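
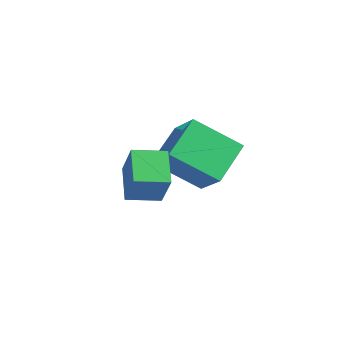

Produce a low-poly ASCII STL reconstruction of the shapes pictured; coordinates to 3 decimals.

solid 
facet normal -0.546 0.148 -0.825
outer loop
vertex 2.484 0.33 -3.432
vertex 2.961 1.3 -3.574
vertex 3.421 -0.235 -4.153
endloop
endfacet
facet normal -0.437 -0.890 0.130
outer loop
vertex 4.179 -0.44 -3.006
vertex 2.484 0.33 -3.432
vertex 3.421 -0.235 -4.153
endloop
endfacet
facet normal -0.545 0.148 -0.825
outer loop
vertex 3.421 -0.235 -4.153
vertex 2.961 1.3 -3.574
vertex 3.897 0.735 -4.294
endloop
endfacet
facet normal 0.715 -0.431 -0.550
outer loop
vertex 3.897 0.735 -4.294
vertex 4.179 -0.44 -3.006
vertex 3.421 -0.235 -4.153
endloop
endfacet
facet normal -0.715 0.432 0.550
outer loop
vertex 2.484 0.33 -3.432
vertex 3.719 1.095 -2.427
vertex 2.961 1.3 -3.574
endloop
endfacet
facet normal -0.437 -0.890 0.130
outer loop
vertex 3.243 0.125 -2.286
vertex 2.484 0.33 -3.432
vertex 4.179 -0.44 -3.006
endloop
endfacet
facet normal -0.715 0.431 0.551
outer loop
vertex 3.243 0.125 -2.286
vertex 3.719 1.095 -2.427
vertex 2.484 0.33 -3.432
endloop
endfacet
facet normal 0.437 0.890 -0.130
outer loop
vertex 2.961 1.3 -3.574
vertex 3.719 1.095 -2.427
vertex 3.897 0.735 -4.294
endloop
endfacet
facet normal 0.714 -0.432 -0.550
outer loop
vertex 4.656 0.53 -3.148
vertex 4.179 -0.44 -3.006
vertex 3.897 0.735 -4.294
endloop
endfacet
facet normal 0.437 0.890 -0.130
outer loop
vertex 3.897 0.735 -4.294
vertex 3.719 1.095 -2.427
vertex 4.656 0.53 -3.148
endloop
endfacet
facet normal 0.546 -0.148 0.825
outer loop
vertex 4.656 0.53 -3.148
vertex 3.243 0.125 -2.286
vertex 4.179 -0.44 -3.006
endloop
endfacet
facet normal 0.546 -0.148 0.825
outer loop
vertex 3.719 1.095 -2.427
vertex 3.243 0.125 -2.286
vertex 4.656 0.53 -3.148
endloop
endfacet
facet normal -0.524 -0.629 0.575
outer loop
vertex 2.604 1.924 -3.26
vertex 2.092 3.201 -2.33
vertex 1.421 2.098 -4.149
endloop
endfacet
facet normal 0.308 -0.769 -0.560
outer loop
vertex 2.408 3.279 -5.23
vertex 2.604 1.924 -3.26
vertex 1.421 2.098 -4.149
endloop
endfacet
facet normal -0.525 -0.628 0.574
outer loop
vertex 1.421 2.098 -4.149
vertex 2.092 3.201 -2.33
vertex 0.91 3.375 -3.22
endloop
endfacet
facet normal -0.794 0.117 -0.597
outer loop
vertex 0.91 3.375 -3.22
vertex 2.408 3.279 -5.23
vertex 1.421 2.098 -4.149
endloop
endfacet
facet normal 0.794 -0.117 0.597
outer loop
vertex 2.604 1.924 -3.26
vertex 3.079 4.382 -3.411
vertex 2.092 3.201 -2.33
endloop
endfacet
facet normal 0.308 -0.769 -0.560
outer loop
vertex 3.59 3.105 -4.34
vertex 2.604 1.924 -3.26
vertex 2.408 3.279 -5.23
endloop
endfacet
facet normal 0.794 -0.117 0.597
outer loop
vertex 3.59 3.105 -4.34
vertex 3.079 4.382 -3.411
vertex 2.604 1.924 -3.26
endloop
endfacet
facet normal -0.308 0.769 0.559
outer loop
vertex 2.092 3.201 -2.33
vertex 3.079 4.382 -3.411
vertex 0.91 3.375 -3.22
endloop
endfacet
facet normal -0.794 0.117 -0.597
outer loop
vertex 1.896 4.556 -4.3
vertex 2.408 3.279 -5.23
vertex 0.91 3.375 -3.22
endloop
endfacet
facet normal -0.308 0.769 0.560
outer loop
vertex 0.91 3.375 -3.22
vertex 3.079 4.382 -3.411
vertex 1.896 4.556 -4.3
endloop
endfacet
facet normal 0.525 0.629 -0.574
outer loop
vertex 1.896 4.556 -4.3
vertex 3.59 3.105 -4.34
vertex 2.408 3.279 -5.23
endloop
endfacet
facet normal 0.524 0.628 -0.575
outer loop
vertex 3.079 4.382 -3.411
vertex 3.59 3.105 -4.34
vertex 1.896 4.556 -4.3
endloop
endfacet

endsolid


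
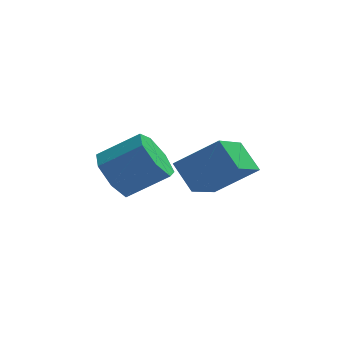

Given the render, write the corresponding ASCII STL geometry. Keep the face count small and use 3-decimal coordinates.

solid 
facet normal -0.835 -0.012 -0.550
outer loop
vertex -3.848 -0.81 -4.561
vertex -4.294 -0.918 -3.881
vertex -4.069 -0.215 -4.238
endloop
endfacet
facet normal 0.453 0.549 -0.702
outer loop
vertex -3.848 -0.81 -4.561
vertex -4.069 -0.215 -4.238
vertex -2.72 -0.793 -3.819
endloop
endfacet
facet normal 0.453 0.550 -0.701
outer loop
vertex -2.72 -0.793 -3.819
vertex -4.069 -0.215 -4.238
vertex -2.941 -0.199 -3.496
endloop
endfacet
facet normal 0.835 0.012 0.550
outer loop
vertex -2.72 -0.793 -3.819
vertex -2.941 -0.199 -3.496
vertex -3.166 -0.902 -3.139
endloop
endfacet
facet normal -0.835 -0.012 -0.550
outer loop
vertex -4.069 -0.215 -4.238
vertex -4.294 -0.918 -3.881
vertex -4.459 -0.15 -3.647
endloop
endfacet
facet normal 0.040 0.996 -0.083
outer loop
vertex -4.069 -0.215 -4.238
vertex -4.459 -0.15 -3.647
vertex -2.941 -0.199 -3.496
endloop
endfacet
facet normal 0.040 0.996 -0.083
outer loop
vertex -2.941 -0.199 -3.496
vertex -4.459 -0.15 -3.647
vertex -3.332 -0.134 -2.905
endloop
endfacet
facet normal 0.835 0.013 0.551
outer loop
vertex -2.941 -0.199 -3.496
vertex -3.332 -0.134 -2.905
vertex -3.166 -0.902 -3.139
endloop
endfacet
facet normal -0.835 -0.012 -0.550
outer loop
vertex -4.459 -0.15 -3.647
vertex -4.294 -0.918 -3.881
vertex -4.725 -0.663 -3.232
endloop
endfacet
facet normal -0.403 0.693 0.598
outer loop
vertex -4.459 -0.15 -3.647
vertex -4.725 -0.663 -3.232
vertex -3.332 -0.134 -2.905
endloop
endfacet
facet normal -0.403 0.692 0.598
outer loop
vertex -3.332 -0.134 -2.905
vertex -4.725 -0.663 -3.232
vertex -3.597 -0.647 -2.49
endloop
endfacet
facet normal 0.835 0.013 0.550
outer loop
vertex -3.332 -0.134 -2.905
vertex -3.597 -0.647 -2.49
vertex -3.166 -0.902 -3.139
endloop
endfacet
facet normal -0.835 -0.012 -0.550
outer loop
vertex -4.725 -0.663 -3.232
vertex -4.294 -0.918 -3.881
vertex -4.666 -1.369 -3.306
endloop
endfacet
facet normal -0.543 -0.132 0.829
outer loop
vertex -4.725 -0.663 -3.232
vertex -4.666 -1.369 -3.306
vertex -3.597 -0.647 -2.49
endloop
endfacet
facet normal -0.543 -0.132 0.829
outer loop
vertex -3.597 -0.647 -2.49
vertex -4.666 -1.369 -3.306
vertex -3.538 -1.352 -2.564
endloop
endfacet
facet normal 0.835 0.012 0.550
outer loop
vertex -3.597 -0.647 -2.49
vertex -3.538 -1.352 -2.564
vertex -3.166 -0.902 -3.139
endloop
endfacet
facet normal -0.835 -0.012 -0.550
outer loop
vertex -4.666 -1.369 -3.306
vertex -4.294 -0.918 -3.881
vertex -4.327 -1.735 -3.813
endloop
endfacet
facet normal -0.274 -0.857 0.436
outer loop
vertex -4.666 -1.369 -3.306
vertex -4.327 -1.735 -3.813
vertex -3.538 -1.352 -2.564
endloop
endfacet
facet normal -0.274 -0.857 0.436
outer loop
vertex -3.538 -1.352 -2.564
vertex -4.327 -1.735 -3.813
vertex -3.199 -1.718 -3.071
endloop
endfacet
facet normal 0.835 0.012 0.550
outer loop
vertex -3.538 -1.352 -2.564
vertex -3.199 -1.718 -3.071
vertex -3.166 -0.902 -3.139
endloop
endfacet
facet normal -0.835 -0.012 -0.549
outer loop
vertex -4.327 -1.735 -3.813
vertex -4.294 -0.918 -3.881
vertex -3.963 -1.486 -4.372
endloop
endfacet
facet normal 0.202 -0.937 -0.286
outer loop
vertex -4.327 -1.735 -3.813
vertex -3.963 -1.486 -4.372
vertex -3.199 -1.718 -3.071
endloop
endfacet
facet normal 0.202 -0.937 -0.286
outer loop
vertex -3.199 -1.718 -3.071
vertex -3.963 -1.486 -4.372
vertex -2.835 -1.469 -3.629
endloop
endfacet
facet normal 0.835 0.012 0.550
outer loop
vertex -3.199 -1.718 -3.071
vertex -2.835 -1.469 -3.629
vertex -3.166 -0.902 -3.139
endloop
endfacet
facet normal -0.835 -0.012 -0.550
outer loop
vertex -3.963 -1.486 -4.372
vertex -4.294 -0.918 -3.881
vertex -3.848 -0.81 -4.561
endloop
endfacet
facet normal 0.526 -0.311 -0.792
outer loop
vertex -3.963 -1.486 -4.372
vertex -3.848 -0.81 -4.561
vertex -2.835 -1.469 -3.629
endloop
endfacet
facet normal 0.525 -0.312 -0.792
outer loop
vertex -2.835 -1.469 -3.629
vertex -3.848 -0.81 -4.561
vertex -2.72 -0.793 -3.819
endloop
endfacet
facet normal 0.835 0.012 0.550
outer loop
vertex -2.835 -1.469 -3.629
vertex -2.72 -0.793 -3.819
vertex -3.166 -0.902 -3.139
endloop
endfacet
facet normal -0.802 0.065 -0.594
outer loop
vertex -2.364 -4.214 -2.723
vertex -2.803 -3.634 -2.067
vertex -1.775 -3.017 -3.387
endloop
endfacet
facet normal 0.448 -0.592 -0.670
outer loop
vertex -0.677 -3.106 -2.573
vertex -2.364 -4.214 -2.723
vertex -1.775 -3.017 -3.387
endloop
endfacet
facet normal -0.802 0.066 -0.594
outer loop
vertex -1.775 -3.017 -3.387
vertex -2.803 -3.634 -2.067
vertex -2.214 -2.437 -2.73
endloop
endfacet
facet normal 0.395 0.803 -0.445
outer loop
vertex -2.214 -2.437 -2.73
vertex -0.677 -3.106 -2.573
vertex -1.775 -3.017 -3.387
endloop
endfacet
facet normal -0.395 -0.803 0.446
outer loop
vertex -2.364 -4.214 -2.723
vertex -1.705 -3.723 -1.253
vertex -2.803 -3.634 -2.067
endloop
endfacet
facet normal 0.448 -0.592 -0.670
outer loop
vertex -1.266 -4.303 -1.91
vertex -2.364 -4.214 -2.723
vertex -0.677 -3.106 -2.573
endloop
endfacet
facet normal -0.395 -0.803 0.445
outer loop
vertex -1.266 -4.303 -1.91
vertex -1.705 -3.723 -1.253
vertex -2.364 -4.214 -2.723
endloop
endfacet
facet normal -0.449 0.592 0.670
outer loop
vertex -2.803 -3.634 -2.067
vertex -1.705 -3.723 -1.253
vertex -2.214 -2.437 -2.73
endloop
endfacet
facet normal 0.395 0.803 -0.446
outer loop
vertex -1.116 -2.526 -1.917
vertex -0.677 -3.106 -2.573
vertex -2.214 -2.437 -2.73
endloop
endfacet
facet normal -0.448 0.592 0.670
outer loop
vertex -2.214 -2.437 -2.73
vertex -1.705 -3.723 -1.253
vertex -1.116 -2.526 -1.917
endloop
endfacet
facet normal 0.802 -0.065 0.594
outer loop
vertex -1.116 -2.526 -1.917
vertex -1.266 -4.303 -1.91
vertex -0.677 -3.106 -2.573
endloop
endfacet
facet normal 0.802 -0.065 0.594
outer loop
vertex -1.705 -3.723 -1.253
vertex -1.266 -4.303 -1.91
vertex -1.116 -2.526 -1.917
endloop
endfacet

endsolid


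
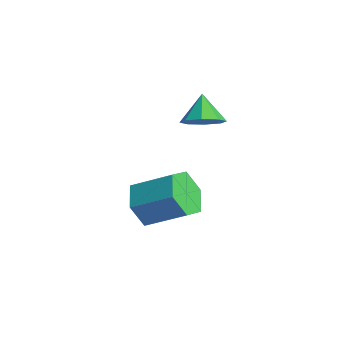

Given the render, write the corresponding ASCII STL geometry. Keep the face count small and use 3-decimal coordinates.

solid 
facet normal 0.642 -0.262 -0.721
outer loop
vertex -0.493 -2.487 4.003
vertex -0.984 -2.194 3.459
vertex -0.386 -1.904 3.886
endloop
endfacet
facet normal 0.293 0.136 0.946
outer loop
vertex -0.493 -2.487 4.003
vertex -0.386 -1.904 3.886
vertex -1.736 -1.886 4.301
endloop
endfacet
facet normal 0.642 -0.262 -0.721
outer loop
vertex -0.386 -1.904 3.886
vertex -0.984 -2.194 3.459
vertex -0.63 -1.49 3.518
endloop
endfacet
facet normal 0.214 0.716 0.664
outer loop
vertex -0.386 -1.904 3.886
vertex -0.63 -1.49 3.518
vertex -1.736 -1.886 4.301
endloop
endfacet
facet normal 0.643 -0.263 -0.720
outer loop
vertex -0.63 -1.49 3.518
vertex -0.984 -2.194 3.459
vertex -1.081 -1.489 3.115
endloop
endfacet
facet normal -0.190 0.958 0.215
outer loop
vertex -0.63 -1.49 3.518
vertex -1.081 -1.489 3.115
vertex -1.736 -1.886 4.301
endloop
endfacet
facet normal 0.642 -0.263 -0.720
outer loop
vertex -1.081 -1.489 3.115
vertex -0.984 -2.194 3.459
vertex -1.475 -1.9 2.914
endloop
endfacet
facet normal -0.681 0.719 -0.135
outer loop
vertex -1.081 -1.489 3.115
vertex -1.475 -1.9 2.914
vertex -1.736 -1.886 4.301
endloop
endfacet
facet normal 0.642 -0.262 -0.720
outer loop
vertex -1.475 -1.9 2.914
vertex -0.984 -2.194 3.459
vertex -1.582 -2.484 3.031
endloop
endfacet
facet normal -0.973 0.141 -0.184
outer loop
vertex -1.475 -1.9 2.914
vertex -1.582 -2.484 3.031
vertex -1.736 -1.886 4.301
endloop
endfacet
facet normal 0.643 -0.263 -0.720
outer loop
vertex -1.582 -2.484 3.031
vertex -0.984 -2.194 3.459
vertex -1.339 -2.897 3.399
endloop
endfacet
facet normal -0.893 -0.438 0.098
outer loop
vertex -1.582 -2.484 3.031
vertex -1.339 -2.897 3.399
vertex -1.736 -1.886 4.301
endloop
endfacet
facet normal 0.642 -0.263 -0.720
outer loop
vertex -1.339 -2.897 3.399
vertex -0.984 -2.194 3.459
vertex -0.888 -2.899 3.802
endloop
endfacet
facet normal -0.491 -0.679 0.546
outer loop
vertex -1.339 -2.897 3.399
vertex -0.888 -2.899 3.802
vertex -1.736 -1.886 4.301
endloop
endfacet
facet normal 0.641 -0.263 -0.721
outer loop
vertex -0.888 -2.899 3.802
vertex -0.984 -2.194 3.459
vertex -0.493 -2.487 4.003
endloop
endfacet
facet normal 0.002 -0.440 0.898
outer loop
vertex -0.888 -2.899 3.802
vertex -0.493 -2.487 4.003
vertex -1.736 -1.886 4.301
endloop
endfacet
facet normal -0.551 -0.660 -0.510
outer loop
vertex -0.929 -4.904 -0.057
vertex -1.426 -4.161 -0.482
vertex -0.606 -4.515 -0.909
endloop
endfacet
facet normal 0.768 -0.640 -0.001
outer loop
vertex -0.929 -4.904 -0.057
vertex -0.606 -4.515 -0.909
vertex 0.024 -3.762 0.826
endloop
endfacet
facet normal 0.768 -0.640 -0.001
outer loop
vertex 0.024 -3.762 0.826
vertex -0.606 -4.515 -0.909
vertex 0.347 -3.373 -0.025
endloop
endfacet
facet normal 0.550 0.660 0.511
outer loop
vertex 0.024 -3.762 0.826
vertex 0.347 -3.373 -0.025
vertex -0.474 -3.019 0.402
endloop
endfacet
facet normal -0.551 -0.660 -0.510
outer loop
vertex -0.606 -4.515 -0.909
vertex -1.426 -4.161 -0.482
vertex -1.104 -3.772 -1.333
endloop
endfacet
facet normal 0.666 0.021 -0.745
outer loop
vertex -0.606 -4.515 -0.909
vertex -1.104 -3.772 -1.333
vertex 0.347 -3.373 -0.025
endloop
endfacet
facet normal 0.666 0.021 -0.745
outer loop
vertex 0.347 -3.373 -0.025
vertex -1.104 -3.772 -1.333
vertex -0.151 -2.63 -0.449
endloop
endfacet
facet normal 0.550 0.660 0.511
outer loop
vertex 0.347 -3.373 -0.025
vertex -0.151 -2.63 -0.449
vertex -0.474 -3.019 0.402
endloop
endfacet
facet normal -0.551 -0.660 -0.510
outer loop
vertex -1.104 -3.772 -1.333
vertex -1.426 -4.161 -0.482
vertex -1.924 -3.418 -0.906
endloop
endfacet
facet normal -0.102 0.661 -0.744
outer loop
vertex -1.104 -3.772 -1.333
vertex -1.924 -3.418 -0.906
vertex -0.151 -2.63 -0.449
endloop
endfacet
facet normal -0.102 0.660 -0.744
outer loop
vertex -0.151 -2.63 -0.449
vertex -1.924 -3.418 -0.906
vertex -0.971 -2.276 -0.023
endloop
endfacet
facet normal 0.550 0.660 0.511
outer loop
vertex -0.151 -2.63 -0.449
vertex -0.971 -2.276 -0.023
vertex -0.474 -3.019 0.402
endloop
endfacet
facet normal -0.550 -0.660 -0.511
outer loop
vertex -1.924 -3.418 -0.906
vertex -1.426 -4.161 -0.482
vertex -2.247 -3.807 -0.055
endloop
endfacet
facet normal -0.768 0.640 0.001
outer loop
vertex -1.924 -3.418 -0.906
vertex -2.247 -3.807 -0.055
vertex -0.971 -2.276 -0.023
endloop
endfacet
facet normal -0.768 0.640 0.001
outer loop
vertex -0.971 -2.276 -0.023
vertex -2.247 -3.807 -0.055
vertex -1.294 -2.665 0.829
endloop
endfacet
facet normal 0.551 0.660 0.510
outer loop
vertex -0.971 -2.276 -0.023
vertex -1.294 -2.665 0.829
vertex -0.474 -3.019 0.402
endloop
endfacet
facet normal -0.550 -0.660 -0.511
outer loop
vertex -2.247 -3.807 -0.055
vertex -1.426 -4.161 -0.482
vertex -1.749 -4.55 0.369
endloop
endfacet
facet normal -0.666 -0.021 0.745
outer loop
vertex -2.247 -3.807 -0.055
vertex -1.749 -4.55 0.369
vertex -1.294 -2.665 0.829
endloop
endfacet
facet normal -0.666 -0.021 0.745
outer loop
vertex -1.294 -2.665 0.829
vertex -1.749 -4.55 0.369
vertex -0.796 -3.408 1.253
endloop
endfacet
facet normal 0.551 0.660 0.510
outer loop
vertex -1.294 -2.665 0.829
vertex -0.796 -3.408 1.253
vertex -0.474 -3.019 0.402
endloop
endfacet
facet normal -0.550 -0.660 -0.511
outer loop
vertex -1.749 -4.55 0.369
vertex -1.426 -4.161 -0.482
vertex -0.929 -4.904 -0.057
endloop
endfacet
facet normal 0.101 -0.660 0.744
outer loop
vertex -1.749 -4.55 0.369
vertex -0.929 -4.904 -0.057
vertex -0.796 -3.408 1.253
endloop
endfacet
facet normal 0.102 -0.660 0.744
outer loop
vertex -0.796 -3.408 1.253
vertex -0.929 -4.904 -0.057
vertex 0.024 -3.762 0.826
endloop
endfacet
facet normal 0.551 0.660 0.510
outer loop
vertex -0.796 -3.408 1.253
vertex 0.024 -3.762 0.826
vertex -0.474 -3.019 0.402
endloop
endfacet

endsolid


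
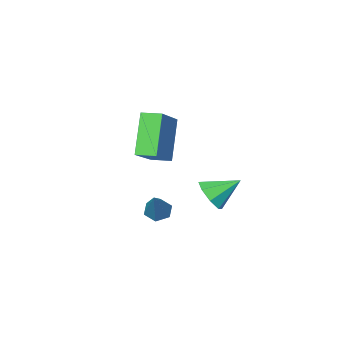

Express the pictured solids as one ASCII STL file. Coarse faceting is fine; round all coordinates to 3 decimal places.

solid 
facet normal 0.735 -0.401 -0.547
outer loop
vertex -2.73 -0.402 -0.741
vertex -3.012 -0.012 -1.406
vertex -2.474 0.166 -0.813
endloop
endfacet
facet normal 0.129 0.067 0.989
outer loop
vertex -2.73 -0.402 -0.741
vertex -2.474 0.166 -0.813
vertex -4.048 0.552 -0.634
endloop
endfacet
facet normal 0.735 -0.400 -0.547
outer loop
vertex -2.474 0.166 -0.813
vertex -3.012 -0.012 -1.406
vertex -2.533 0.63 -1.232
endloop
endfacet
facet normal 0.244 0.667 0.704
outer loop
vertex -2.474 0.166 -0.813
vertex -2.533 0.63 -1.232
vertex -4.048 0.552 -0.634
endloop
endfacet
facet normal 0.735 -0.400 -0.547
outer loop
vertex -2.533 0.63 -1.232
vertex -3.012 -0.012 -1.406
vertex -2.872 0.718 -1.752
endloop
endfacet
facet normal 0.012 0.987 0.159
outer loop
vertex -2.533 0.63 -1.232
vertex -2.872 0.718 -1.752
vertex -4.048 0.552 -0.634
endloop
endfacet
facet normal 0.736 -0.400 -0.546
outer loop
vertex -2.872 0.718 -1.752
vertex -3.012 -0.012 -1.406
vertex -3.293 0.378 -2.07
endloop
endfacet
facet normal -0.431 0.841 -0.328
outer loop
vertex -2.872 0.718 -1.752
vertex -3.293 0.378 -2.07
vertex -4.048 0.552 -0.634
endloop
endfacet
facet normal 0.736 -0.400 -0.546
outer loop
vertex -3.293 0.378 -2.07
vertex -3.012 -0.012 -1.406
vertex -3.549 -0.191 -1.998
endloop
endfacet
facet normal -0.825 0.312 -0.472
outer loop
vertex -3.293 0.378 -2.07
vertex -3.549 -0.191 -1.998
vertex -4.048 0.552 -0.634
endloop
endfacet
facet normal 0.736 -0.401 -0.546
outer loop
vertex -3.549 -0.191 -1.998
vertex -3.012 -0.012 -1.406
vertex -3.491 -0.655 -1.579
endloop
endfacet
facet normal -0.939 -0.287 -0.187
outer loop
vertex -3.549 -0.191 -1.998
vertex -3.491 -0.655 -1.579
vertex -4.048 0.552 -0.634
endloop
endfacet
facet normal 0.735 -0.400 -0.547
outer loop
vertex -3.491 -0.655 -1.579
vertex -3.012 -0.012 -1.406
vertex -3.151 -0.742 -1.059
endloop
endfacet
facet normal -0.707 -0.608 0.360
outer loop
vertex -3.491 -0.655 -1.579
vertex -3.151 -0.742 -1.059
vertex -4.048 0.552 -0.634
endloop
endfacet
facet normal 0.736 -0.400 -0.547
outer loop
vertex -3.151 -0.742 -1.059
vertex -3.012 -0.012 -1.406
vertex -2.73 -0.402 -0.741
endloop
endfacet
facet normal -0.266 -0.462 0.846
outer loop
vertex -3.151 -0.742 -1.059
vertex -2.73 -0.402 -0.741
vertex -4.048 0.552 -0.634
endloop
endfacet
facet normal -0.407 -0.401 0.821
outer loop
vertex -0.657 -1.283 3.338
vertex -1.18 -0.604 3.41
vertex -1.987 -2.189 2.236
endloop
endfacet
facet normal 0.608 -0.790 -0.084
outer loop
vertex -1.16 -1.376 0.57
vertex -0.657 -1.283 3.338
vertex -1.987 -2.189 2.236
endloop
endfacet
facet normal -0.408 -0.400 0.821
outer loop
vertex -1.987 -2.189 2.236
vertex -1.18 -0.604 3.41
vertex -2.509 -1.51 2.308
endloop
endfacet
facet normal -0.682 -0.464 -0.565
outer loop
vertex -2.509 -1.51 2.308
vertex -1.16 -1.376 0.57
vertex -1.987 -2.189 2.236
endloop
endfacet
facet normal 0.681 0.465 0.565
outer loop
vertex -0.657 -1.283 3.338
vertex -0.353 0.209 1.744
vertex -1.18 -0.604 3.41
endloop
endfacet
facet normal 0.608 -0.790 -0.084
outer loop
vertex 0.169 -0.47 1.672
vertex -0.657 -1.283 3.338
vertex -1.16 -1.376 0.57
endloop
endfacet
facet normal 0.682 0.464 0.565
outer loop
vertex 0.169 -0.47 1.672
vertex -0.353 0.209 1.744
vertex -0.657 -1.283 3.338
endloop
endfacet
facet normal -0.608 0.790 0.084
outer loop
vertex -1.18 -0.604 3.41
vertex -0.353 0.209 1.744
vertex -2.509 -1.51 2.308
endloop
endfacet
facet normal -0.682 -0.465 -0.565
outer loop
vertex -1.683 -0.697 0.642
vertex -1.16 -1.376 0.57
vertex -2.509 -1.51 2.308
endloop
endfacet
facet normal -0.608 0.790 0.084
outer loop
vertex -2.509 -1.51 2.308
vertex -0.353 0.209 1.744
vertex -1.683 -0.697 0.642
endloop
endfacet
facet normal 0.407 0.401 -0.821
outer loop
vertex -1.683 -0.697 0.642
vertex 0.169 -0.47 1.672
vertex -1.16 -1.376 0.57
endloop
endfacet
facet normal 0.407 0.400 -0.821
outer loop
vertex -0.353 0.209 1.744
vertex 0.169 -0.47 1.672
vertex -1.683 -0.697 0.642
endloop
endfacet
facet normal -0.422 -0.463 -0.780
outer loop
vertex -1.425 -1.449 -3.041
vertex -1.76 -1.765 -2.672
vertex -1.954 -1.246 -2.875
endloop
endfacet
facet normal 0.251 0.914 -0.319
outer loop
vertex -1.425 -1.449 -3.041
vertex -1.954 -1.246 -2.875
vertex -1.02 -0.955 -1.308
endloop
endfacet
facet normal -0.423 -0.463 -0.779
outer loop
vertex -1.954 -1.246 -2.875
vertex -1.76 -1.765 -2.672
vertex -2.288 -1.562 -2.506
endloop
endfacet
facet normal -0.560 0.807 0.184
outer loop
vertex -1.954 -1.246 -2.875
vertex -2.288 -1.562 -2.506
vertex -1.02 -0.955 -1.308
endloop
endfacet
facet normal -0.423 -0.463 -0.779
outer loop
vertex -2.288 -1.562 -2.506
vertex -1.76 -1.765 -2.672
vertex -2.094 -2.081 -2.303
endloop
endfacet
facet normal -0.692 0.023 0.721
outer loop
vertex -2.288 -1.562 -2.506
vertex -2.094 -2.081 -2.303
vertex -1.02 -0.955 -1.308
endloop
endfacet
facet normal -0.423 -0.463 -0.779
outer loop
vertex -2.094 -2.081 -2.303
vertex -1.76 -1.765 -2.672
vertex -1.566 -2.284 -2.469
endloop
endfacet
facet normal -0.014 -0.655 0.756
outer loop
vertex -2.094 -2.081 -2.303
vertex -1.566 -2.284 -2.469
vertex -1.02 -0.955 -1.308
endloop
endfacet
facet normal -0.422 -0.463 -0.780
outer loop
vertex -1.566 -2.284 -2.469
vertex -1.76 -1.765 -2.672
vertex -1.231 -1.968 -2.838
endloop
endfacet
facet normal 0.797 -0.549 0.253
outer loop
vertex -1.566 -2.284 -2.469
vertex -1.231 -1.968 -2.838
vertex -1.02 -0.955 -1.308
endloop
endfacet
facet normal -0.422 -0.463 -0.780
outer loop
vertex -1.231 -1.968 -2.838
vertex -1.76 -1.765 -2.672
vertex -1.425 -1.449 -3.041
endloop
endfacet
facet normal 0.929 0.236 -0.284
outer loop
vertex -1.231 -1.968 -2.838
vertex -1.425 -1.449 -3.041
vertex -1.02 -0.955 -1.308
endloop
endfacet

endsolid


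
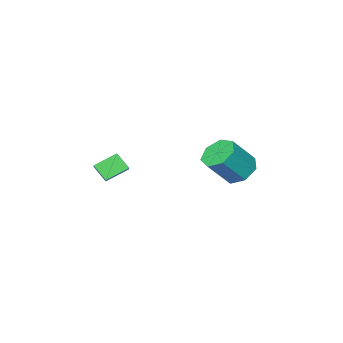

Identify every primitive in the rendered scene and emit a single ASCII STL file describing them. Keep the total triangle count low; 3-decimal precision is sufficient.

solid 
facet normal -0.542 -0.657 -0.523
outer loop
vertex 2.734 1.299 2.435
vertex 2.596 2.002 1.695
vertex 3.804 0.887 1.844
endloop
endfacet
facet normal 0.135 -0.682 0.719
outer loop
vertex 4.324 1.518 2.345
vertex 2.734 1.299 2.435
vertex 3.804 0.887 1.844
endloop
endfacet
facet normal -0.543 -0.658 -0.522
outer loop
vertex 3.804 0.887 1.844
vertex 2.596 2.002 1.695
vertex 3.665 1.589 1.103
endloop
endfacet
facet normal 0.829 -0.320 -0.458
outer loop
vertex 3.665 1.589 1.103
vertex 4.324 1.518 2.345
vertex 3.804 0.887 1.844
endloop
endfacet
facet normal -0.829 0.320 0.458
outer loop
vertex 2.734 1.299 2.435
vertex 3.116 2.633 2.196
vertex 2.596 2.002 1.695
endloop
endfacet
facet normal 0.135 -0.682 0.719
outer loop
vertex 3.255 1.931 2.937
vertex 2.734 1.299 2.435
vertex 4.324 1.518 2.345
endloop
endfacet
facet normal -0.829 0.320 0.458
outer loop
vertex 3.255 1.931 2.937
vertex 3.116 2.633 2.196
vertex 2.734 1.299 2.435
endloop
endfacet
facet normal -0.135 0.682 -0.719
outer loop
vertex 2.596 2.002 1.695
vertex 3.116 2.633 2.196
vertex 3.665 1.589 1.103
endloop
endfacet
facet normal 0.829 -0.320 -0.458
outer loop
vertex 4.186 2.221 1.605
vertex 4.324 1.518 2.345
vertex 3.665 1.589 1.103
endloop
endfacet
facet normal -0.135 0.682 -0.719
outer loop
vertex 3.665 1.589 1.103
vertex 3.116 2.633 2.196
vertex 4.186 2.221 1.605
endloop
endfacet
facet normal 0.543 0.657 0.523
outer loop
vertex 4.186 2.221 1.605
vertex 3.255 1.931 2.937
vertex 4.324 1.518 2.345
endloop
endfacet
facet normal 0.542 0.658 0.522
outer loop
vertex 3.116 2.633 2.196
vertex 3.255 1.931 2.937
vertex 4.186 2.221 1.605
endloop
endfacet
facet normal -0.625 0.179 -0.760
outer loop
vertex -2.406 3.135 -0.114
vertex -2.9 3.81 0.452
vertex -2.112 3.96 -0.161
endloop
endfacet
facet normal 0.705 -0.288 -0.648
outer loop
vertex -2.406 3.135 -0.114
vertex -2.112 3.96 -0.161
vertex -1.225 2.796 1.322
endloop
endfacet
facet normal 0.705 -0.288 -0.648
outer loop
vertex -1.225 2.796 1.322
vertex -2.112 3.96 -0.161
vertex -0.931 3.62 1.275
endloop
endfacet
facet normal 0.625 -0.180 0.760
outer loop
vertex -1.225 2.796 1.322
vertex -0.931 3.62 1.275
vertex -1.72 3.47 1.888
endloop
endfacet
facet normal -0.625 0.180 -0.760
outer loop
vertex -2.112 3.96 -0.161
vertex -2.9 3.81 0.452
vertex -2.412 4.671 0.254
endloop
endfacet
facet normal 0.702 0.556 -0.445
outer loop
vertex -2.112 3.96 -0.161
vertex -2.412 4.671 0.254
vertex -0.931 3.62 1.275
endloop
endfacet
facet normal 0.702 0.556 -0.446
outer loop
vertex -0.931 3.62 1.275
vertex -2.412 4.671 0.254
vertex -1.231 4.332 1.69
endloop
endfacet
facet normal 0.625 -0.180 0.760
outer loop
vertex -0.931 3.62 1.275
vertex -1.231 4.332 1.69
vertex -1.72 3.47 1.888
endloop
endfacet
facet normal -0.625 0.179 -0.760
outer loop
vertex -2.412 4.671 0.254
vertex -2.9 3.81 0.452
vertex -3.08 4.734 0.818
endloop
endfacet
facet normal 0.170 0.981 0.092
outer loop
vertex -2.412 4.671 0.254
vertex -3.08 4.734 0.818
vertex -1.231 4.332 1.69
endloop
endfacet
facet normal 0.170 0.981 0.092
outer loop
vertex -1.231 4.332 1.69
vertex -3.08 4.734 0.818
vertex -1.899 4.395 2.254
endloop
endfacet
facet normal 0.625 -0.180 0.760
outer loop
vertex -1.231 4.332 1.69
vertex -1.899 4.395 2.254
vertex -1.72 3.47 1.888
endloop
endfacet
facet normal -0.624 0.180 -0.760
outer loop
vertex -3.08 4.734 0.818
vertex -2.9 3.81 0.452
vertex -3.613 4.101 1.106
endloop
endfacet
facet normal -0.490 0.668 0.561
outer loop
vertex -3.08 4.734 0.818
vertex -3.613 4.101 1.106
vertex -1.899 4.395 2.254
endloop
endfacet
facet normal -0.490 0.667 0.561
outer loop
vertex -1.899 4.395 2.254
vertex -3.613 4.101 1.106
vertex -2.432 3.761 2.542
endloop
endfacet
facet normal 0.625 -0.180 0.760
outer loop
vertex -1.899 4.395 2.254
vertex -2.432 3.761 2.542
vertex -1.72 3.47 1.888
endloop
endfacet
facet normal -0.624 0.179 -0.760
outer loop
vertex -3.613 4.101 1.106
vertex -2.9 3.81 0.452
vertex -3.609 3.248 0.902
endloop
endfacet
facet normal -0.781 -0.149 0.607
outer loop
vertex -3.613 4.101 1.106
vertex -3.609 3.248 0.902
vertex -2.432 3.761 2.542
endloop
endfacet
facet normal -0.781 -0.149 0.607
outer loop
vertex -2.432 3.761 2.542
vertex -3.609 3.248 0.902
vertex -2.428 2.909 2.338
endloop
endfacet
facet normal 0.625 -0.179 0.760
outer loop
vertex -2.432 3.761 2.542
vertex -2.428 2.909 2.338
vertex -1.72 3.47 1.888
endloop
endfacet
facet normal -0.625 0.180 -0.760
outer loop
vertex -3.609 3.248 0.902
vertex -2.9 3.81 0.452
vertex -3.072 2.819 0.359
endloop
endfacet
facet normal -0.483 -0.853 0.196
outer loop
vertex -3.609 3.248 0.902
vertex -3.072 2.819 0.359
vertex -2.428 2.909 2.338
endloop
endfacet
facet normal -0.484 -0.853 0.196
outer loop
vertex -2.428 2.909 2.338
vertex -3.072 2.819 0.359
vertex -1.891 2.479 1.795
endloop
endfacet
facet normal 0.625 -0.179 0.760
outer loop
vertex -2.428 2.909 2.338
vertex -1.891 2.479 1.795
vertex -1.72 3.47 1.888
endloop
endfacet
facet normal -0.625 0.180 -0.760
outer loop
vertex -3.072 2.819 0.359
vertex -2.9 3.81 0.452
vertex -2.406 3.135 -0.114
endloop
endfacet
facet normal 0.177 -0.915 -0.362
outer loop
vertex -3.072 2.819 0.359
vertex -2.406 3.135 -0.114
vertex -1.891 2.479 1.795
endloop
endfacet
facet normal 0.178 -0.915 -0.362
outer loop
vertex -1.891 2.479 1.795
vertex -2.406 3.135 -0.114
vertex -1.225 2.796 1.322
endloop
endfacet
facet normal 0.625 -0.179 0.760
outer loop
vertex -1.891 2.479 1.795
vertex -1.225 2.796 1.322
vertex -1.72 3.47 1.888
endloop
endfacet

endsolid


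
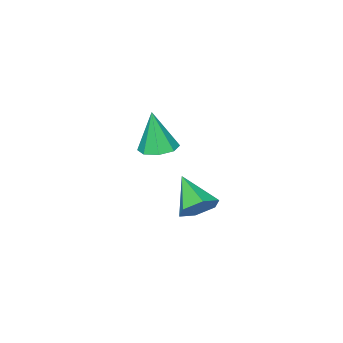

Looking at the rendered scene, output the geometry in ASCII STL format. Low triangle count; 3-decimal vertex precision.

solid 
facet normal 0.234 0.778 -0.583
outer loop
vertex 0.821 2.02 -4.075
vertex 0.348 2.421 -3.729
vertex 1.02 2.389 -3.502
endloop
endfacet
facet normal 0.765 -0.629 0.139
outer loop
vertex 0.821 2.02 -4.075
vertex 1.02 2.389 -3.502
vertex 0.012 1.299 -2.891
endloop
endfacet
facet normal 0.234 0.779 -0.582
outer loop
vertex 1.02 2.389 -3.502
vertex 0.348 2.421 -3.729
vertex 0.546 2.79 -3.156
endloop
endfacet
facet normal 0.559 -0.053 0.827
outer loop
vertex 1.02 2.389 -3.502
vertex 0.546 2.79 -3.156
vertex 0.012 1.299 -2.891
endloop
endfacet
facet normal 0.233 0.779 -0.582
outer loop
vertex 0.546 2.79 -3.156
vertex 0.348 2.421 -3.729
vertex -0.125 2.821 -3.383
endloop
endfacet
facet normal -0.297 0.269 0.916
outer loop
vertex 0.546 2.79 -3.156
vertex -0.125 2.821 -3.383
vertex 0.012 1.299 -2.891
endloop
endfacet
facet normal 0.233 0.779 -0.582
outer loop
vertex -0.125 2.821 -3.383
vertex 0.348 2.421 -3.729
vertex -0.324 2.452 -3.956
endloop
endfacet
facet normal -0.948 0.017 0.318
outer loop
vertex -0.125 2.821 -3.383
vertex -0.324 2.452 -3.956
vertex 0.012 1.299 -2.891
endloop
endfacet
facet normal 0.233 0.779 -0.582
outer loop
vertex -0.324 2.452 -3.956
vertex 0.348 2.421 -3.729
vertex 0.149 2.052 -4.302
endloop
endfacet
facet normal -0.743 -0.558 -0.370
outer loop
vertex -0.324 2.452 -3.956
vertex 0.149 2.052 -4.302
vertex 0.012 1.299 -2.891
endloop
endfacet
facet normal 0.234 0.778 -0.583
outer loop
vertex 0.149 2.052 -4.302
vertex 0.348 2.421 -3.729
vertex 0.821 2.02 -4.075
endloop
endfacet
facet normal 0.113 -0.881 -0.459
outer loop
vertex 0.149 2.052 -4.302
vertex 0.821 2.02 -4.075
vertex 0.012 1.299 -2.891
endloop
endfacet
facet normal -0.035 0.161 -0.986
outer loop
vertex 2.152 1.569 -0.722
vertex 1.674 2.0 -0.635
vertex 2.323 2.03 -0.653
endloop
endfacet
facet normal 0.883 -0.371 0.287
outer loop
vertex 2.152 1.569 -0.722
vertex 2.323 2.03 -0.653
vertex 1.726 1.76 0.835
endloop
endfacet
facet normal -0.035 0.163 -0.986
outer loop
vertex 2.323 2.03 -0.653
vertex 1.674 2.0 -0.635
vertex 2.114 2.475 -0.572
endloop
endfacet
facet normal 0.855 0.328 0.402
outer loop
vertex 2.323 2.03 -0.653
vertex 2.114 2.475 -0.572
vertex 1.726 1.76 0.835
endloop
endfacet
facet normal -0.033 0.162 -0.986
outer loop
vertex 2.114 2.475 -0.572
vertex 1.674 2.0 -0.635
vertex 1.648 2.641 -0.529
endloop
endfacet
facet normal 0.331 0.801 0.498
outer loop
vertex 2.114 2.475 -0.572
vertex 1.648 2.641 -0.529
vertex 1.726 1.76 0.835
endloop
endfacet
facet normal -0.036 0.162 -0.986
outer loop
vertex 1.648 2.641 -0.529
vertex 1.674 2.0 -0.635
vertex 1.197 2.432 -0.547
endloop
endfacet
facet normal -0.377 0.768 0.518
outer loop
vertex 1.648 2.641 -0.529
vertex 1.197 2.432 -0.547
vertex 1.726 1.76 0.835
endloop
endfacet
facet normal -0.035 0.163 -0.986
outer loop
vertex 1.197 2.432 -0.547
vertex 1.674 2.0 -0.635
vertex 1.025 1.971 -0.617
endloop
endfacet
facet normal -0.857 0.251 0.450
outer loop
vertex 1.197 2.432 -0.547
vertex 1.025 1.971 -0.617
vertex 1.726 1.76 0.835
endloop
endfacet
facet normal -0.035 0.161 -0.986
outer loop
vertex 1.025 1.971 -0.617
vertex 1.674 2.0 -0.635
vertex 1.234 1.526 -0.697
endloop
endfacet
facet normal -0.828 -0.449 0.335
outer loop
vertex 1.025 1.971 -0.617
vertex 1.234 1.526 -0.697
vertex 1.726 1.76 0.835
endloop
endfacet
facet normal -0.035 0.162 -0.986
outer loop
vertex 1.234 1.526 -0.697
vertex 1.674 2.0 -0.635
vertex 1.701 1.36 -0.741
endloop
endfacet
facet normal -0.305 -0.922 0.239
outer loop
vertex 1.234 1.526 -0.697
vertex 1.701 1.36 -0.741
vertex 1.726 1.76 0.835
endloop
endfacet
facet normal -0.033 0.162 -0.986
outer loop
vertex 1.701 1.36 -0.741
vertex 1.674 2.0 -0.635
vertex 2.152 1.569 -0.722
endloop
endfacet
facet normal 0.403 -0.889 0.219
outer loop
vertex 1.701 1.36 -0.741
vertex 2.152 1.569 -0.722
vertex 1.726 1.76 0.835
endloop
endfacet

endsolid


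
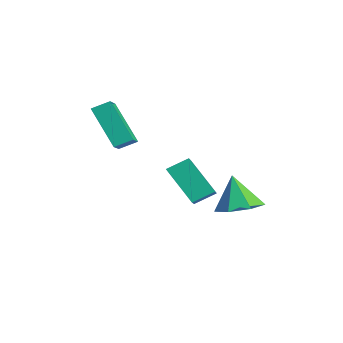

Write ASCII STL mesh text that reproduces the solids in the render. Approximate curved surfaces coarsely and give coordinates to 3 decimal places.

solid 
facet normal -0.548 -0.371 0.749
outer loop
vertex -0.919 0.406 -1.567
vertex -2.068 0.858 -2.184
vertex -1.005 -0.532 -2.095
endloop
endfacet
facet normal 0.832 -0.328 0.447
outer loop
vertex 0.108 0.222 -3.616
vertex -0.919 0.406 -1.567
vertex -1.005 -0.532 -2.095
endloop
endfacet
facet normal -0.548 -0.371 0.749
outer loop
vertex -1.005 -0.532 -2.095
vertex -2.068 0.858 -2.184
vertex -2.154 -0.08 -2.712
endloop
endfacet
facet normal -0.079 -0.869 -0.489
outer loop
vertex -2.154 -0.08 -2.712
vertex 0.108 0.222 -3.616
vertex -1.005 -0.532 -2.095
endloop
endfacet
facet normal 0.079 0.869 0.489
outer loop
vertex -0.919 0.406 -1.567
vertex -0.955 1.612 -3.705
vertex -2.068 0.858 -2.184
endloop
endfacet
facet normal 0.832 -0.328 0.447
outer loop
vertex 0.194 1.16 -3.088
vertex -0.919 0.406 -1.567
vertex 0.108 0.222 -3.616
endloop
endfacet
facet normal 0.079 0.869 0.489
outer loop
vertex 0.194 1.16 -3.088
vertex -0.955 1.612 -3.705
vertex -0.919 0.406 -1.567
endloop
endfacet
facet normal -0.832 0.328 -0.447
outer loop
vertex -2.068 0.858 -2.184
vertex -0.955 1.612 -3.705
vertex -2.154 -0.08 -2.712
endloop
endfacet
facet normal -0.079 -0.869 -0.489
outer loop
vertex -1.041 0.674 -4.233
vertex 0.108 0.222 -3.616
vertex -2.154 -0.08 -2.712
endloop
endfacet
facet normal -0.832 0.328 -0.447
outer loop
vertex -2.154 -0.08 -2.712
vertex -0.955 1.612 -3.705
vertex -1.041 0.674 -4.233
endloop
endfacet
facet normal 0.548 0.371 -0.749
outer loop
vertex -1.041 0.674 -4.233
vertex 0.194 1.16 -3.088
vertex 0.108 0.222 -3.616
endloop
endfacet
facet normal 0.548 0.371 -0.749
outer loop
vertex -0.955 1.612 -3.705
vertex 0.194 1.16 -3.088
vertex -1.041 0.674 -4.233
endloop
endfacet
facet normal -0.559 -0.273 0.783
outer loop
vertex -1.347 -2.736 1.789
vertex -2.259 -2.289 1.294
vertex -1.51 -3.49 1.41
endloop
endfacet
facet normal 0.807 -0.395 0.438
outer loop
vertex -0.281 -2.891 -0.314
vertex -1.347 -2.736 1.789
vertex -1.51 -3.49 1.41
endloop
endfacet
facet normal -0.559 -0.273 0.783
outer loop
vertex -1.51 -3.49 1.41
vertex -2.259 -2.289 1.294
vertex -2.422 -3.044 0.915
endloop
endfacet
facet normal -0.190 -0.877 -0.440
outer loop
vertex -2.422 -3.044 0.915
vertex -0.281 -2.891 -0.314
vertex -1.51 -3.49 1.41
endloop
endfacet
facet normal 0.191 0.877 0.441
outer loop
vertex -1.347 -2.736 1.789
vertex -1.03 -1.69 -0.43
vertex -2.259 -2.289 1.294
endloop
endfacet
facet normal 0.808 -0.394 0.438
outer loop
vertex -0.118 -2.136 0.065
vertex -1.347 -2.736 1.789
vertex -0.281 -2.891 -0.314
endloop
endfacet
facet normal 0.190 0.877 0.441
outer loop
vertex -0.118 -2.136 0.065
vertex -1.03 -1.69 -0.43
vertex -1.347 -2.736 1.789
endloop
endfacet
facet normal -0.807 0.394 -0.439
outer loop
vertex -2.259 -2.289 1.294
vertex -1.03 -1.69 -0.43
vertex -2.422 -3.044 0.915
endloop
endfacet
facet normal -0.190 -0.877 -0.441
outer loop
vertex -1.193 -2.444 -0.809
vertex -0.281 -2.891 -0.314
vertex -2.422 -3.044 0.915
endloop
endfacet
facet normal -0.807 0.395 -0.438
outer loop
vertex -2.422 -3.044 0.915
vertex -1.03 -1.69 -0.43
vertex -1.193 -2.444 -0.809
endloop
endfacet
facet normal 0.559 0.273 -0.783
outer loop
vertex -1.193 -2.444 -0.809
vertex -0.118 -2.136 0.065
vertex -0.281 -2.891 -0.314
endloop
endfacet
facet normal 0.559 0.273 -0.783
outer loop
vertex -1.03 -1.69 -0.43
vertex -0.118 -2.136 0.065
vertex -1.193 -2.444 -0.809
endloop
endfacet
facet normal 0.291 0.104 -0.951
outer loop
vertex 3.911 0.462 -2.56
vertex 3.195 1.174 -2.701
vertex 4.16 1.294 -2.393
endloop
endfacet
facet normal 0.652 -0.332 0.681
outer loop
vertex 3.911 0.462 -2.56
vertex 4.16 1.294 -2.393
vertex 2.725 1.006 -1.159
endloop
endfacet
facet normal 0.291 0.104 -0.951
outer loop
vertex 4.16 1.294 -2.393
vertex 3.195 1.174 -2.701
vertex 3.682 2.037 -2.458
endloop
endfacet
facet normal 0.544 0.414 0.730
outer loop
vertex 4.16 1.294 -2.393
vertex 3.682 2.037 -2.458
vertex 2.725 1.006 -1.159
endloop
endfacet
facet normal 0.290 0.104 -0.951
outer loop
vertex 3.682 2.037 -2.458
vertex 3.195 1.174 -2.701
vertex 2.838 2.13 -2.705
endloop
endfacet
facet normal -0.081 0.809 0.582
outer loop
vertex 3.682 2.037 -2.458
vertex 2.838 2.13 -2.705
vertex 2.725 1.006 -1.159
endloop
endfacet
facet normal 0.290 0.104 -0.951
outer loop
vertex 2.838 2.13 -2.705
vertex 3.195 1.174 -2.701
vertex 2.262 1.503 -2.949
endloop
endfacet
facet normal -0.754 0.556 0.349
outer loop
vertex 2.838 2.13 -2.705
vertex 2.262 1.503 -2.949
vertex 2.725 1.006 -1.159
endloop
endfacet
facet normal 0.290 0.104 -0.951
outer loop
vertex 2.262 1.503 -2.949
vertex 3.195 1.174 -2.701
vertex 2.389 0.629 -3.006
endloop
endfacet
facet normal -0.966 -0.154 0.207
outer loop
vertex 2.262 1.503 -2.949
vertex 2.389 0.629 -3.006
vertex 2.725 1.006 -1.159
endloop
endfacet
facet normal 0.290 0.104 -0.951
outer loop
vertex 2.389 0.629 -3.006
vertex 3.195 1.174 -2.701
vertex 3.123 0.165 -2.833
endloop
endfacet
facet normal -0.559 -0.787 0.262
outer loop
vertex 2.389 0.629 -3.006
vertex 3.123 0.165 -2.833
vertex 2.725 1.006 -1.159
endloop
endfacet
facet normal 0.290 0.104 -0.951
outer loop
vertex 3.123 0.165 -2.833
vertex 3.195 1.174 -2.701
vertex 3.911 0.462 -2.56
endloop
endfacet
facet normal 0.162 -0.866 0.474
outer loop
vertex 3.123 0.165 -2.833
vertex 3.911 0.462 -2.56
vertex 2.725 1.006 -1.159
endloop
endfacet

endsolid


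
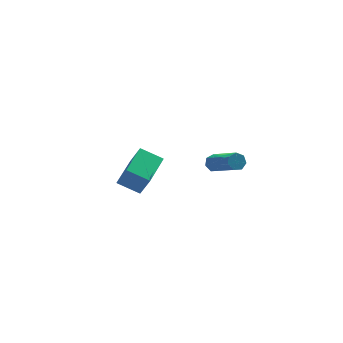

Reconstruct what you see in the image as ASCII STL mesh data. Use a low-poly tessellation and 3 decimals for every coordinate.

solid 
facet normal -0.523 -0.834 -0.178
outer loop
vertex -3.08 1.747 -1.685
vertex -4.218 2.329 -1.067
vertex -3.502 2.287 -2.974
endloop
endfacet
facet normal 0.802 -0.411 -0.434
outer loop
vertex -2.382 4.071 -2.593
vertex -3.08 1.747 -1.685
vertex -3.502 2.287 -2.974
endloop
endfacet
facet normal -0.524 -0.833 -0.178
outer loop
vertex -3.502 2.287 -2.974
vertex -4.218 2.329 -1.067
vertex -4.64 2.87 -2.356
endloop
endfacet
facet normal -0.290 0.370 -0.883
outer loop
vertex -4.64 2.87 -2.356
vertex -2.382 4.071 -2.593
vertex -3.502 2.287 -2.974
endloop
endfacet
facet normal 0.290 -0.370 0.882
outer loop
vertex -3.08 1.747 -1.685
vertex -3.098 4.113 -0.686
vertex -4.218 2.329 -1.067
endloop
endfacet
facet normal 0.802 -0.411 -0.435
outer loop
vertex -1.96 3.53 -1.304
vertex -3.08 1.747 -1.685
vertex -2.382 4.071 -2.593
endloop
endfacet
facet normal 0.290 -0.370 0.883
outer loop
vertex -1.96 3.53 -1.304
vertex -3.098 4.113 -0.686
vertex -3.08 1.747 -1.685
endloop
endfacet
facet normal -0.802 0.410 0.435
outer loop
vertex -4.218 2.329 -1.067
vertex -3.098 4.113 -0.686
vertex -4.64 2.87 -2.356
endloop
endfacet
facet normal -0.290 0.371 -0.882
outer loop
vertex -3.52 4.653 -1.975
vertex -2.382 4.071 -2.593
vertex -4.64 2.87 -2.356
endloop
endfacet
facet normal -0.802 0.411 0.434
outer loop
vertex -4.64 2.87 -2.356
vertex -3.098 4.113 -0.686
vertex -3.52 4.653 -1.975
endloop
endfacet
facet normal 0.523 0.833 0.178
outer loop
vertex -3.52 4.653 -1.975
vertex -1.96 3.53 -1.304
vertex -2.382 4.071 -2.593
endloop
endfacet
facet normal 0.523 0.833 0.178
outer loop
vertex -3.098 4.113 -0.686
vertex -1.96 3.53 -1.304
vertex -3.52 4.653 -1.975
endloop
endfacet
facet normal -0.335 0.785 -0.521
outer loop
vertex -0.171 -1.594 1.891
vertex -0.587 -1.889 1.714
vertex -0.556 -1.582 2.157
endloop
endfacet
facet normal 0.460 0.617 0.638
outer loop
vertex -0.171 -1.594 1.891
vertex -0.556 -1.582 2.157
vertex 0.544 -3.277 3.004
endloop
endfacet
facet normal 0.459 0.617 0.639
outer loop
vertex 0.544 -3.277 3.004
vertex -0.556 -1.582 2.157
vertex 0.158 -3.265 3.27
endloop
endfacet
facet normal 0.333 -0.787 0.519
outer loop
vertex 0.544 -3.277 3.004
vertex 0.158 -3.265 3.27
vertex 0.127 -3.571 2.826
endloop
endfacet
facet normal -0.334 0.786 -0.521
outer loop
vertex -0.556 -1.582 2.157
vertex -0.587 -1.889 1.714
vertex -0.965 -1.801 2.089
endloop
endfacet
facet normal -0.357 0.405 0.842
outer loop
vertex -0.556 -1.582 2.157
vertex -0.965 -1.801 2.089
vertex 0.158 -3.265 3.27
endloop
endfacet
facet normal -0.357 0.405 0.842
outer loop
vertex 0.158 -3.265 3.27
vertex -0.965 -1.801 2.089
vertex -0.251 -3.484 3.202
endloop
endfacet
facet normal 0.335 -0.787 0.519
outer loop
vertex 0.158 -3.265 3.27
vertex -0.251 -3.484 3.202
vertex 0.127 -3.571 2.826
endloop
endfacet
facet normal -0.332 0.787 -0.520
outer loop
vertex -0.965 -1.801 2.089
vertex -0.587 -1.889 1.714
vertex -1.09 -2.085 1.739
endloop
endfacet
facet normal -0.904 -0.111 0.413
outer loop
vertex -0.965 -1.801 2.089
vertex -1.09 -2.085 1.739
vertex -0.251 -3.484 3.202
endloop
endfacet
facet normal -0.905 -0.113 0.411
outer loop
vertex -0.251 -3.484 3.202
vertex -1.09 -2.085 1.739
vertex -0.375 -3.768 2.851
endloop
endfacet
facet normal 0.335 -0.787 0.518
outer loop
vertex -0.251 -3.484 3.202
vertex -0.375 -3.768 2.851
vertex 0.127 -3.571 2.826
endloop
endfacet
facet normal -0.332 0.787 -0.520
outer loop
vertex -1.09 -2.085 1.739
vertex -0.587 -1.889 1.714
vertex -0.836 -2.222 1.369
endloop
endfacet
facet normal -0.772 -0.545 -0.328
outer loop
vertex -1.09 -2.085 1.739
vertex -0.836 -2.222 1.369
vertex -0.375 -3.768 2.851
endloop
endfacet
facet normal -0.772 -0.545 -0.328
outer loop
vertex -0.375 -3.768 2.851
vertex -0.836 -2.222 1.369
vertex -0.121 -3.905 2.481
endloop
endfacet
facet normal 0.334 -0.786 0.520
outer loop
vertex -0.375 -3.768 2.851
vertex -0.121 -3.905 2.481
vertex 0.127 -3.571 2.826
endloop
endfacet
facet normal -0.335 0.787 -0.518
outer loop
vertex -0.836 -2.222 1.369
vertex -0.587 -1.889 1.714
vertex -0.395 -2.107 1.259
endloop
endfacet
facet normal -0.057 -0.567 -0.822
outer loop
vertex -0.836 -2.222 1.369
vertex -0.395 -2.107 1.259
vertex -0.121 -3.905 2.481
endloop
endfacet
facet normal -0.055 -0.567 -0.822
outer loop
vertex -0.121 -3.905 2.481
vertex -0.395 -2.107 1.259
vertex 0.32 -3.79 2.372
endloop
endfacet
facet normal 0.334 -0.786 0.521
outer loop
vertex -0.121 -3.905 2.481
vertex 0.32 -3.79 2.372
vertex 0.127 -3.571 2.826
endloop
endfacet
facet normal -0.334 0.787 -0.518
outer loop
vertex -0.395 -2.107 1.259
vertex -0.587 -1.889 1.714
vertex -0.099 -1.828 1.492
endloop
endfacet
facet normal 0.700 -0.162 -0.695
outer loop
vertex -0.395 -2.107 1.259
vertex -0.099 -1.828 1.492
vertex 0.32 -3.79 2.372
endloop
endfacet
facet normal 0.699 -0.163 -0.696
outer loop
vertex 0.32 -3.79 2.372
vertex -0.099 -1.828 1.492
vertex 0.616 -3.511 2.604
endloop
endfacet
facet normal 0.333 -0.786 0.521
outer loop
vertex 0.32 -3.79 2.372
vertex 0.616 -3.511 2.604
vertex 0.127 -3.571 2.826
endloop
endfacet
facet normal -0.335 0.785 -0.521
outer loop
vertex -0.099 -1.828 1.492
vertex -0.587 -1.889 1.714
vertex -0.171 -1.594 1.891
endloop
endfacet
facet normal 0.930 0.365 -0.046
outer loop
vertex -0.099 -1.828 1.492
vertex -0.171 -1.594 1.891
vertex 0.616 -3.511 2.604
endloop
endfacet
facet normal 0.930 0.365 -0.046
outer loop
vertex 0.616 -3.511 2.604
vertex -0.171 -1.594 1.891
vertex 0.544 -3.277 3.004
endloop
endfacet
facet normal 0.333 -0.787 0.520
outer loop
vertex 0.616 -3.511 2.604
vertex 0.544 -3.277 3.004
vertex 0.127 -3.571 2.826
endloop
endfacet

endsolid


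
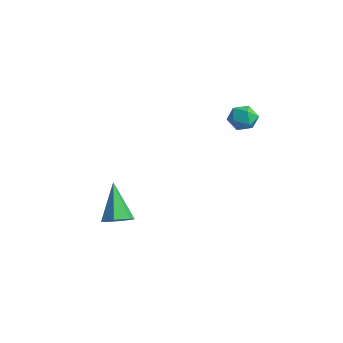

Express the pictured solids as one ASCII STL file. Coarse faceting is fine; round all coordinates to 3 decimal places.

solid 
facet normal 0.386 0.850 -0.358
outer loop
vertex 4.052 3.978 3.101
vertex 3.536 4.375 3.488
vertex 4.202 4.207 3.806
endloop
endfacet
facet normal 0.888 0.348 -0.302
outer loop
vertex 4.052 3.978 3.101
vertex 4.202 4.207 3.806
vertex 4.399 3.511 3.584
endloop
endfacet
facet normal 0.685 -0.212 -0.697
outer loop
vertex 4.052 3.978 3.101
vertex 4.399 3.511 3.584
vertex 3.855 3.248 3.129
endloop
endfacet
facet normal 0.058 -0.054 -0.997
outer loop
vertex 4.052 3.978 3.101
vertex 3.855 3.248 3.129
vertex 3.321 3.781 3.069
endloop
endfacet
facet normal -0.128 0.602 -0.788
outer loop
vertex 4.052 3.978 3.101
vertex 3.321 3.781 3.069
vertex 3.536 4.375 3.488
endloop
endfacet
facet normal 0.915 0.139 0.378
outer loop
vertex 4.399 3.511 3.584
vertex 4.202 4.207 3.806
vertex 4.099 3.619 4.271
endloop
endfacet
facet normal 0.102 0.952 0.289
outer loop
vertex 4.202 4.207 3.806
vertex 3.536 4.375 3.488
vertex 3.565 4.152 4.211
endloop
endfacet
facet normal -0.730 0.550 -0.405
outer loop
vertex 3.536 4.375 3.488
vertex 3.321 3.781 3.069
vertex 3.021 3.889 3.756
endloop
endfacet
facet normal -0.429 -0.513 -0.744
outer loop
vertex 3.321 3.781 3.069
vertex 3.855 3.248 3.129
vertex 3.218 3.193 3.534
endloop
endfacet
facet normal 0.588 -0.766 -0.260
outer loop
vertex 3.855 3.248 3.129
vertex 4.399 3.511 3.584
vertex 3.884 3.025 3.852
endloop
endfacet
facet normal -0.058 0.054 0.997
outer loop
vertex 3.368 3.422 4.239
vertex 4.099 3.619 4.271
vertex 3.565 4.152 4.211
endloop
endfacet
facet normal -0.685 0.212 0.697
outer loop
vertex 3.368 3.422 4.239
vertex 3.565 4.152 4.211
vertex 3.021 3.889 3.756
endloop
endfacet
facet normal -0.888 -0.348 0.302
outer loop
vertex 3.368 3.422 4.239
vertex 3.021 3.889 3.756
vertex 3.218 3.193 3.534
endloop
endfacet
facet normal -0.386 -0.850 0.358
outer loop
vertex 3.368 3.422 4.239
vertex 3.218 3.193 3.534
vertex 3.884 3.025 3.852
endloop
endfacet
facet normal 0.128 -0.602 0.788
outer loop
vertex 3.368 3.422 4.239
vertex 3.884 3.025 3.852
vertex 4.099 3.619 4.271
endloop
endfacet
facet normal 0.429 0.513 0.744
outer loop
vertex 3.565 4.152 4.211
vertex 4.099 3.619 4.271
vertex 4.202 4.207 3.806
endloop
endfacet
facet normal -0.588 0.766 0.260
outer loop
vertex 3.021 3.889 3.756
vertex 3.565 4.152 4.211
vertex 3.536 4.375 3.488
endloop
endfacet
facet normal -0.915 -0.139 -0.378
outer loop
vertex 3.218 3.193 3.534
vertex 3.021 3.889 3.756
vertex 3.321 3.781 3.069
endloop
endfacet
facet normal -0.102 -0.952 -0.289
outer loop
vertex 3.884 3.025 3.852
vertex 3.218 3.193 3.534
vertex 3.855 3.248 3.129
endloop
endfacet
facet normal 0.730 -0.550 0.405
outer loop
vertex 4.099 3.619 4.271
vertex 3.884 3.025 3.852
vertex 4.399 3.511 3.584
endloop
endfacet
facet normal 0.538 -0.282 -0.795
outer loop
vertex 1.336 -0.695 -2.334
vertex 0.683 -0.921 -2.696
vertex 0.943 -0.19 -2.779
endloop
endfacet
facet normal 0.482 0.760 0.437
outer loop
vertex 1.336 -0.695 -2.334
vertex 0.943 -0.19 -2.779
vertex -0.463 -0.319 -1.004
endloop
endfacet
facet normal 0.539 -0.282 -0.794
outer loop
vertex 0.943 -0.19 -2.779
vertex 0.683 -0.921 -2.696
vertex 0.29 -0.415 -3.142
endloop
endfacet
facet normal -0.256 0.957 -0.133
outer loop
vertex 0.943 -0.19 -2.779
vertex 0.29 -0.415 -3.142
vertex -0.463 -0.319 -1.004
endloop
endfacet
facet normal 0.538 -0.283 -0.794
outer loop
vertex 0.29 -0.415 -3.142
vertex 0.683 -0.921 -2.696
vertex 0.03 -1.146 -3.058
endloop
endfacet
facet normal -0.901 0.282 -0.330
outer loop
vertex 0.29 -0.415 -3.142
vertex 0.03 -1.146 -3.058
vertex -0.463 -0.319 -1.004
endloop
endfacet
facet normal 0.538 -0.282 -0.795
outer loop
vertex 0.03 -1.146 -3.058
vertex 0.683 -0.921 -2.696
vertex 0.423 -1.651 -2.613
endloop
endfacet
facet normal -0.807 -0.589 0.044
outer loop
vertex 0.03 -1.146 -3.058
vertex 0.423 -1.651 -2.613
vertex -0.463 -0.319 -1.004
endloop
endfacet
facet normal 0.539 -0.282 -0.794
outer loop
vertex 0.423 -1.651 -2.613
vertex 0.683 -0.921 -2.696
vertex 1.076 -1.426 -2.25
endloop
endfacet
facet normal -0.070 -0.787 0.613
outer loop
vertex 0.423 -1.651 -2.613
vertex 1.076 -1.426 -2.25
vertex -0.463 -0.319 -1.004
endloop
endfacet
facet normal 0.538 -0.283 -0.794
outer loop
vertex 1.076 -1.426 -2.25
vertex 0.683 -0.921 -2.696
vertex 1.336 -0.695 -2.334
endloop
endfacet
facet normal 0.576 -0.112 0.810
outer loop
vertex 1.076 -1.426 -2.25
vertex 1.336 -0.695 -2.334
vertex -0.463 -0.319 -1.004
endloop
endfacet

endsolid


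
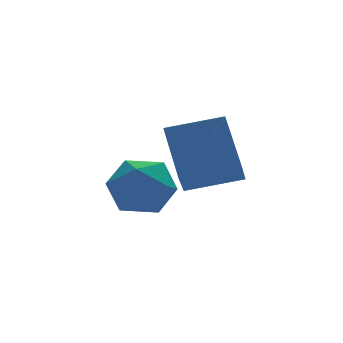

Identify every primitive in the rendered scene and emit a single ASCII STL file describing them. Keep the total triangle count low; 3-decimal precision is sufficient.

solid 
facet normal -0.917 0.323 -0.233
outer loop
vertex 0.801 -0.935 -0.796
vertex 0.948 0.548 0.683
vertex 1.315 -0.11 -1.674
endloop
endfacet
facet normal -0.070 -0.706 -0.705
outer loop
vertex 3.012 -0.708 -1.243
vertex 0.801 -0.935 -0.796
vertex 1.315 -0.11 -1.674
endloop
endfacet
facet normal -0.917 0.323 -0.233
outer loop
vertex 1.315 -0.11 -1.674
vertex 0.948 0.548 0.683
vertex 1.462 1.373 -0.195
endloop
endfacet
facet normal 0.392 0.630 -0.670
outer loop
vertex 1.462 1.373 -0.195
vertex 3.012 -0.708 -1.243
vertex 1.315 -0.11 -1.674
endloop
endfacet
facet normal -0.392 -0.630 0.670
outer loop
vertex 0.801 -0.935 -0.796
vertex 2.645 -0.05 1.114
vertex 0.948 0.548 0.683
endloop
endfacet
facet normal -0.070 -0.706 -0.705
outer loop
vertex 2.498 -1.533 -0.365
vertex 0.801 -0.935 -0.796
vertex 3.012 -0.708 -1.243
endloop
endfacet
facet normal -0.392 -0.630 0.670
outer loop
vertex 2.498 -1.533 -0.365
vertex 2.645 -0.05 1.114
vertex 0.801 -0.935 -0.796
endloop
endfacet
facet normal 0.070 0.706 0.705
outer loop
vertex 0.948 0.548 0.683
vertex 2.645 -0.05 1.114
vertex 1.462 1.373 -0.195
endloop
endfacet
facet normal 0.392 0.630 -0.670
outer loop
vertex 3.159 0.775 0.236
vertex 3.012 -0.708 -1.243
vertex 1.462 1.373 -0.195
endloop
endfacet
facet normal 0.070 0.706 0.705
outer loop
vertex 1.462 1.373 -0.195
vertex 2.645 -0.05 1.114
vertex 3.159 0.775 0.236
endloop
endfacet
facet normal 0.917 -0.323 0.233
outer loop
vertex 3.159 0.775 0.236
vertex 2.498 -1.533 -0.365
vertex 3.012 -0.708 -1.243
endloop
endfacet
facet normal 0.917 -0.323 0.233
outer loop
vertex 2.645 -0.05 1.114
vertex 2.498 -1.533 -0.365
vertex 3.159 0.775 0.236
endloop
endfacet
facet normal 0.207 0.894 -0.397
outer loop
vertex 1.393 2.932 -3.338
vertex 0.532 3.442 -2.64
vertex 1.678 3.358 -2.231
endloop
endfacet
facet normal 0.788 0.479 -0.387
outer loop
vertex 1.393 2.932 -3.338
vertex 1.678 3.358 -2.231
vertex 2.137 2.294 -2.613
endloop
endfacet
facet normal 0.642 -0.113 -0.758
outer loop
vertex 1.393 2.932 -3.338
vertex 2.137 2.294 -2.613
vertex 1.275 1.721 -3.257
endloop
endfacet
facet normal -0.029 -0.064 -0.998
outer loop
vertex 1.393 2.932 -3.338
vertex 1.275 1.721 -3.257
vertex 0.283 2.43 -3.274
endloop
endfacet
facet normal -0.297 0.558 -0.775
outer loop
vertex 1.393 2.932 -3.338
vertex 0.283 2.43 -3.274
vertex 0.532 3.442 -2.64
endloop
endfacet
facet normal 0.912 0.290 0.289
outer loop
vertex 2.137 2.294 -2.613
vertex 1.678 3.358 -2.231
vertex 1.737 2.41 -1.466
endloop
endfacet
facet normal -0.027 0.962 0.273
outer loop
vertex 1.678 3.358 -2.231
vertex 0.532 3.442 -2.64
vertex 0.745 3.119 -1.483
endloop
endfacet
facet normal -0.844 0.418 -0.337
outer loop
vertex 0.532 3.442 -2.64
vertex 0.283 2.43 -3.274
vertex -0.117 2.546 -2.127
endloop
endfacet
facet normal -0.409 -0.588 -0.698
outer loop
vertex 0.283 2.43 -3.274
vertex 1.275 1.721 -3.257
vertex 0.342 1.482 -2.509
endloop
endfacet
facet normal 0.676 -0.668 -0.311
outer loop
vertex 1.275 1.721 -3.257
vertex 2.137 2.294 -2.613
vertex 1.488 1.398 -2.1
endloop
endfacet
facet normal 0.029 0.064 0.998
outer loop
vertex 0.627 1.908 -1.402
vertex 1.737 2.41 -1.466
vertex 0.745 3.119 -1.483
endloop
endfacet
facet normal -0.642 0.113 0.758
outer loop
vertex 0.627 1.908 -1.402
vertex 0.745 3.119 -1.483
vertex -0.117 2.546 -2.127
endloop
endfacet
facet normal -0.788 -0.479 0.387
outer loop
vertex 0.627 1.908 -1.402
vertex -0.117 2.546 -2.127
vertex 0.342 1.482 -2.509
endloop
endfacet
facet normal -0.207 -0.894 0.397
outer loop
vertex 0.627 1.908 -1.402
vertex 0.342 1.482 -2.509
vertex 1.488 1.398 -2.1
endloop
endfacet
facet normal 0.297 -0.558 0.775
outer loop
vertex 0.627 1.908 -1.402
vertex 1.488 1.398 -2.1
vertex 1.737 2.41 -1.466
endloop
endfacet
facet normal 0.409 0.588 0.698
outer loop
vertex 0.745 3.119 -1.483
vertex 1.737 2.41 -1.466
vertex 1.678 3.358 -2.231
endloop
endfacet
facet normal -0.676 0.668 0.311
outer loop
vertex -0.117 2.546 -2.127
vertex 0.745 3.119 -1.483
vertex 0.532 3.442 -2.64
endloop
endfacet
facet normal -0.912 -0.290 -0.289
outer loop
vertex 0.342 1.482 -2.509
vertex -0.117 2.546 -2.127
vertex 0.283 2.43 -3.274
endloop
endfacet
facet normal 0.027 -0.962 -0.273
outer loop
vertex 1.488 1.398 -2.1
vertex 0.342 1.482 -2.509
vertex 1.275 1.721 -3.257
endloop
endfacet
facet normal 0.844 -0.418 0.337
outer loop
vertex 1.737 2.41 -1.466
vertex 1.488 1.398 -2.1
vertex 2.137 2.294 -2.613
endloop
endfacet

endsolid


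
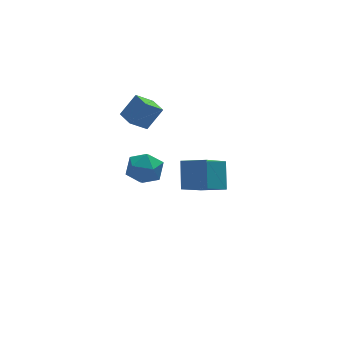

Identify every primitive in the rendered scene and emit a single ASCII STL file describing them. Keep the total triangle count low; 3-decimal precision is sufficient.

solid 
facet normal -0.724 0.605 -0.331
outer loop
vertex 2.274 -2.531 2.361
vertex 3.532 -1.629 1.259
vertex 1.97 -3.535 1.193
endloop
endfacet
facet normal -0.662 -0.475 0.580
outer loop
vertex 2.948 -4.351 1.641
vertex 2.274 -2.531 2.361
vertex 1.97 -3.535 1.193
endloop
endfacet
facet normal -0.724 0.605 -0.332
outer loop
vertex 1.97 -3.535 1.193
vertex 3.532 -1.629 1.259
vertex 3.229 -2.633 0.091
endloop
endfacet
facet normal -0.193 -0.640 -0.744
outer loop
vertex 3.229 -2.633 0.091
vertex 2.948 -4.351 1.641
vertex 1.97 -3.535 1.193
endloop
endfacet
facet normal 0.193 0.640 0.744
outer loop
vertex 2.274 -2.531 2.361
vertex 4.51 -2.445 1.707
vertex 3.532 -1.629 1.259
endloop
endfacet
facet normal -0.662 -0.475 0.580
outer loop
vertex 3.251 -3.347 2.809
vertex 2.274 -2.531 2.361
vertex 2.948 -4.351 1.641
endloop
endfacet
facet normal 0.193 0.640 0.744
outer loop
vertex 3.251 -3.347 2.809
vertex 4.51 -2.445 1.707
vertex 2.274 -2.531 2.361
endloop
endfacet
facet normal 0.662 0.475 -0.580
outer loop
vertex 3.532 -1.629 1.259
vertex 4.51 -2.445 1.707
vertex 3.229 -2.633 0.091
endloop
endfacet
facet normal -0.193 -0.640 -0.744
outer loop
vertex 4.206 -3.449 0.539
vertex 2.948 -4.351 1.641
vertex 3.229 -2.633 0.091
endloop
endfacet
facet normal 0.662 0.474 -0.580
outer loop
vertex 3.229 -2.633 0.091
vertex 4.51 -2.445 1.707
vertex 4.206 -3.449 0.539
endloop
endfacet
facet normal 0.724 -0.605 0.332
outer loop
vertex 4.206 -3.449 0.539
vertex 3.251 -3.347 2.809
vertex 2.948 -4.351 1.641
endloop
endfacet
facet normal 0.724 -0.605 0.332
outer loop
vertex 4.51 -2.445 1.707
vertex 3.251 -3.347 2.809
vertex 4.206 -3.449 0.539
endloop
endfacet
facet normal -0.616 -0.124 -0.778
outer loop
vertex 1.27 2.235 1.801
vertex 1.086 3.258 1.784
vertex 2.191 2.388 1.047
endloop
endfacet
facet normal 0.177 -0.984 0.017
outer loop
vertex 3.054 2.562 2.136
vertex 1.27 2.235 1.801
vertex 2.191 2.388 1.047
endloop
endfacet
facet normal -0.616 -0.124 -0.778
outer loop
vertex 2.191 2.388 1.047
vertex 1.086 3.258 1.784
vertex 2.007 3.411 1.03
endloop
endfacet
facet normal 0.767 0.128 -0.628
outer loop
vertex 2.007 3.411 1.03
vertex 3.054 2.562 2.136
vertex 2.191 2.388 1.047
endloop
endfacet
facet normal -0.767 -0.128 0.628
outer loop
vertex 1.27 2.235 1.801
vertex 1.949 3.432 2.873
vertex 1.086 3.258 1.784
endloop
endfacet
facet normal 0.177 -0.984 0.017
outer loop
vertex 2.133 2.409 2.89
vertex 1.27 2.235 1.801
vertex 3.054 2.562 2.136
endloop
endfacet
facet normal -0.767 -0.128 0.628
outer loop
vertex 2.133 2.409 2.89
vertex 1.949 3.432 2.873
vertex 1.27 2.235 1.801
endloop
endfacet
facet normal -0.177 0.984 -0.017
outer loop
vertex 1.086 3.258 1.784
vertex 1.949 3.432 2.873
vertex 2.007 3.411 1.03
endloop
endfacet
facet normal 0.767 0.128 -0.628
outer loop
vertex 2.87 3.585 2.119
vertex 3.054 2.562 2.136
vertex 2.007 3.411 1.03
endloop
endfacet
facet normal -0.177 0.984 -0.017
outer loop
vertex 2.007 3.411 1.03
vertex 1.949 3.432 2.873
vertex 2.87 3.585 2.119
endloop
endfacet
facet normal 0.616 0.124 0.778
outer loop
vertex 2.87 3.585 2.119
vertex 2.133 2.409 2.89
vertex 3.054 2.562 2.136
endloop
endfacet
facet normal 0.616 0.124 0.778
outer loop
vertex 1.949 3.432 2.873
vertex 2.133 2.409 2.89
vertex 2.87 3.585 2.119
endloop
endfacet
facet normal -0.097 0.990 0.103
outer loop
vertex 1.751 2.86 -2.079
vertex 1.395 2.725 -1.111
vertex 2.416 2.842 -1.278
endloop
endfacet
facet normal 0.437 0.831 -0.344
outer loop
vertex 1.751 2.86 -2.079
vertex 2.416 2.842 -1.278
vertex 2.655 2.35 -2.164
endloop
endfacet
facet normal 0.168 0.445 -0.880
outer loop
vertex 1.751 2.86 -2.079
vertex 2.655 2.35 -2.164
vertex 1.782 1.929 -2.544
endloop
endfacet
facet normal -0.531 0.364 -0.765
outer loop
vertex 1.751 2.86 -2.079
vertex 1.782 1.929 -2.544
vertex 1.003 2.16 -1.893
endloop
endfacet
facet normal -0.695 0.701 -0.158
outer loop
vertex 1.751 2.86 -2.079
vertex 1.003 2.16 -1.893
vertex 1.395 2.725 -1.111
endloop
endfacet
facet normal 0.906 0.424 0.009
outer loop
vertex 2.655 2.35 -2.164
vertex 2.416 2.842 -1.278
vertex 2.857 1.9 -1.247
endloop
endfacet
facet normal 0.041 0.681 0.731
outer loop
vertex 2.416 2.842 -1.278
vertex 1.395 2.725 -1.111
vertex 2.078 2.131 -0.596
endloop
endfacet
facet normal -0.926 0.215 0.309
outer loop
vertex 1.395 2.725 -1.111
vertex 1.003 2.16 -1.893
vertex 1.205 1.71 -0.976
endloop
endfacet
facet normal -0.661 -0.332 -0.673
outer loop
vertex 1.003 2.16 -1.893
vertex 1.782 1.929 -2.544
vertex 1.444 1.218 -1.862
endloop
endfacet
facet normal 0.471 -0.202 -0.858
outer loop
vertex 1.782 1.929 -2.544
vertex 2.655 2.35 -2.164
vertex 2.465 1.335 -2.029
endloop
endfacet
facet normal 0.531 -0.364 0.765
outer loop
vertex 2.109 1.2 -1.061
vertex 2.857 1.9 -1.247
vertex 2.078 2.131 -0.596
endloop
endfacet
facet normal -0.168 -0.445 0.880
outer loop
vertex 2.109 1.2 -1.061
vertex 2.078 2.131 -0.596
vertex 1.205 1.71 -0.976
endloop
endfacet
facet normal -0.437 -0.831 0.344
outer loop
vertex 2.109 1.2 -1.061
vertex 1.205 1.71 -0.976
vertex 1.444 1.218 -1.862
endloop
endfacet
facet normal 0.097 -0.990 -0.103
outer loop
vertex 2.109 1.2 -1.061
vertex 1.444 1.218 -1.862
vertex 2.465 1.335 -2.029
endloop
endfacet
facet normal 0.695 -0.701 0.158
outer loop
vertex 2.109 1.2 -1.061
vertex 2.465 1.335 -2.029
vertex 2.857 1.9 -1.247
endloop
endfacet
facet normal 0.661 0.332 0.673
outer loop
vertex 2.078 2.131 -0.596
vertex 2.857 1.9 -1.247
vertex 2.416 2.842 -1.278
endloop
endfacet
facet normal -0.471 0.202 0.858
outer loop
vertex 1.205 1.71 -0.976
vertex 2.078 2.131 -0.596
vertex 1.395 2.725 -1.111
endloop
endfacet
facet normal -0.906 -0.424 -0.009
outer loop
vertex 1.444 1.218 -1.862
vertex 1.205 1.71 -0.976
vertex 1.003 2.16 -1.893
endloop
endfacet
facet normal -0.041 -0.681 -0.731
outer loop
vertex 2.465 1.335 -2.029
vertex 1.444 1.218 -1.862
vertex 1.782 1.929 -2.544
endloop
endfacet
facet normal 0.926 -0.215 -0.309
outer loop
vertex 2.857 1.9 -1.247
vertex 2.465 1.335 -2.029
vertex 2.655 2.35 -2.164
endloop
endfacet

endsolid


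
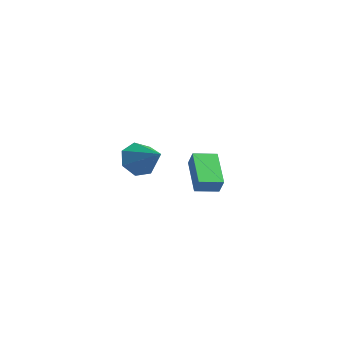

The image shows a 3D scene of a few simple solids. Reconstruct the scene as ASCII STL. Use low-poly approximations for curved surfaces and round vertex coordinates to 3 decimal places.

solid 
facet normal -0.760 0.411 0.503
outer loop
vertex 2.107 -3.128 2.225
vertex 2.555 -2.133 2.09
vertex 1.667 -3.031 1.481
endloop
endfacet
facet normal -0.407 -0.905 0.123
outer loop
vertex 3.105 -3.807 0.53
vertex 2.107 -3.128 2.225
vertex 1.667 -3.031 1.481
endloop
endfacet
facet normal -0.760 0.411 0.503
outer loop
vertex 1.667 -3.031 1.481
vertex 2.555 -2.133 2.09
vertex 2.115 -2.036 1.345
endloop
endfacet
facet normal -0.506 0.111 -0.855
outer loop
vertex 2.115 -2.036 1.345
vertex 3.105 -3.807 0.53
vertex 1.667 -3.031 1.481
endloop
endfacet
facet normal 0.506 -0.112 0.856
outer loop
vertex 2.107 -3.128 2.225
vertex 3.993 -2.909 1.139
vertex 2.555 -2.133 2.09
endloop
endfacet
facet normal -0.407 -0.905 0.123
outer loop
vertex 3.545 -3.904 1.275
vertex 2.107 -3.128 2.225
vertex 3.105 -3.807 0.53
endloop
endfacet
facet normal 0.506 -0.111 0.856
outer loop
vertex 3.545 -3.904 1.275
vertex 3.993 -2.909 1.139
vertex 2.107 -3.128 2.225
endloop
endfacet
facet normal 0.407 0.905 -0.123
outer loop
vertex 2.555 -2.133 2.09
vertex 3.993 -2.909 1.139
vertex 2.115 -2.036 1.345
endloop
endfacet
facet normal -0.505 0.111 -0.856
outer loop
vertex 3.553 -2.812 0.395
vertex 3.105 -3.807 0.53
vertex 2.115 -2.036 1.345
endloop
endfacet
facet normal 0.407 0.905 -0.123
outer loop
vertex 2.115 -2.036 1.345
vertex 3.993 -2.909 1.139
vertex 3.553 -2.812 0.395
endloop
endfacet
facet normal 0.761 -0.411 -0.503
outer loop
vertex 3.553 -2.812 0.395
vertex 3.545 -3.904 1.275
vertex 3.105 -3.807 0.53
endloop
endfacet
facet normal 0.760 -0.411 -0.503
outer loop
vertex 3.993 -2.909 1.139
vertex 3.545 -3.904 1.275
vertex 3.553 -2.812 0.395
endloop
endfacet
facet normal -0.873 -0.029 -0.486
outer loop
vertex -2.41 -2.033 -0.955
vertex -2.858 -2.378 -0.13
vertex -2.729 -1.429 -0.419
endloop
endfacet
facet normal 0.670 0.658 -0.343
outer loop
vertex -2.41 -2.033 -0.955
vertex -2.729 -1.429 -0.419
vertex -1.242 -2.322 0.77
endloop
endfacet
facet normal -0.873 -0.030 -0.487
outer loop
vertex -2.729 -1.429 -0.419
vertex -2.858 -2.378 -0.13
vertex -3.145 -1.54 0.334
endloop
endfacet
facet normal 0.303 0.904 0.301
outer loop
vertex -2.729 -1.429 -0.419
vertex -3.145 -1.54 0.334
vertex -1.242 -2.322 0.77
endloop
endfacet
facet normal -0.873 -0.030 -0.487
outer loop
vertex -3.145 -1.54 0.334
vertex -2.858 -2.378 -0.13
vertex -3.345 -2.281 0.738
endloop
endfacet
facet normal -0.004 0.480 0.878
outer loop
vertex -3.145 -1.54 0.334
vertex -3.345 -2.281 0.738
vertex -1.242 -2.322 0.77
endloop
endfacet
facet normal -0.873 -0.030 -0.487
outer loop
vertex -3.345 -2.281 0.738
vertex -2.858 -2.378 -0.13
vertex -3.178 -3.095 0.488
endloop
endfacet
facet normal -0.020 -0.297 0.955
outer loop
vertex -3.345 -2.281 0.738
vertex -3.178 -3.095 0.488
vertex -1.242 -2.322 0.77
endloop
endfacet
facet normal -0.873 -0.030 -0.487
outer loop
vertex -3.178 -3.095 0.488
vertex -2.858 -2.378 -0.13
vertex -2.77 -3.369 -0.227
endloop
endfacet
facet normal 0.266 -0.840 0.474
outer loop
vertex -3.178 -3.095 0.488
vertex -2.77 -3.369 -0.227
vertex -1.242 -2.322 0.77
endloop
endfacet
facet normal -0.873 -0.030 -0.487
outer loop
vertex -2.77 -3.369 -0.227
vertex -2.858 -2.378 -0.13
vertex -2.428 -2.896 -0.869
endloop
endfacet
facet normal 0.641 -0.740 -0.204
outer loop
vertex -2.77 -3.369 -0.227
vertex -2.428 -2.896 -0.869
vertex -1.242 -2.322 0.77
endloop
endfacet
facet normal -0.873 -0.030 -0.487
outer loop
vertex -2.428 -2.896 -0.869
vertex -2.858 -2.378 -0.13
vertex -2.41 -2.033 -0.955
endloop
endfacet
facet normal 0.820 -0.074 -0.568
outer loop
vertex -2.428 -2.896 -0.869
vertex -2.41 -2.033 -0.955
vertex -1.242 -2.322 0.77
endloop
endfacet

endsolid


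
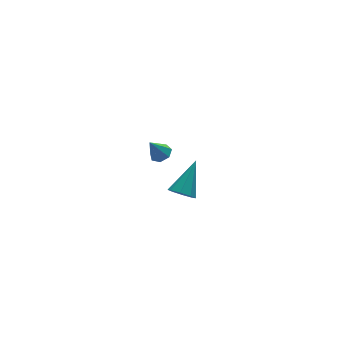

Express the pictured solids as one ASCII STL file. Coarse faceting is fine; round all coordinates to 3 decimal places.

solid 
facet normal -0.601 -0.480 -0.639
outer loop
vertex 3.099 1.606 -3.927
vertex 2.574 1.672 -3.483
vertex 2.824 2.051 -4.003
endloop
endfacet
facet normal 0.764 0.383 -0.520
outer loop
vertex 3.099 1.606 -3.927
vertex 2.824 2.051 -4.003
vertex 3.746 2.608 -2.237
endloop
endfacet
facet normal -0.600 -0.481 -0.639
outer loop
vertex 2.824 2.051 -4.003
vertex 2.574 1.672 -3.483
vertex 2.403 2.273 -3.775
endloop
endfacet
facet normal 0.245 0.881 -0.406
outer loop
vertex 2.824 2.051 -4.003
vertex 2.403 2.273 -3.775
vertex 3.746 2.608 -2.237
endloop
endfacet
facet normal -0.601 -0.481 -0.638
outer loop
vertex 2.403 2.273 -3.775
vertex 2.574 1.672 -3.483
vertex 2.083 2.144 -3.376
endloop
endfacet
facet normal -0.307 0.950 0.061
outer loop
vertex 2.403 2.273 -3.775
vertex 2.083 2.144 -3.376
vertex 3.746 2.608 -2.237
endloop
endfacet
facet normal -0.601 -0.480 -0.639
outer loop
vertex 2.083 2.144 -3.376
vertex 2.574 1.672 -3.483
vertex 2.05 1.738 -3.04
endloop
endfacet
facet normal -0.571 0.551 0.609
outer loop
vertex 2.083 2.144 -3.376
vertex 2.05 1.738 -3.04
vertex 3.746 2.608 -2.237
endloop
endfacet
facet normal -0.601 -0.479 -0.640
outer loop
vertex 2.05 1.738 -3.04
vertex 2.574 1.672 -3.483
vertex 2.324 1.293 -2.964
endloop
endfacet
facet normal -0.391 -0.084 0.917
outer loop
vertex 2.05 1.738 -3.04
vertex 2.324 1.293 -2.964
vertex 3.746 2.608 -2.237
endloop
endfacet
facet normal -0.601 -0.480 -0.640
outer loop
vertex 2.324 1.293 -2.964
vertex 2.574 1.672 -3.483
vertex 2.745 1.07 -3.192
endloop
endfacet
facet normal 0.127 -0.582 0.803
outer loop
vertex 2.324 1.293 -2.964
vertex 2.745 1.07 -3.192
vertex 3.746 2.608 -2.237
endloop
endfacet
facet normal -0.601 -0.480 -0.640
outer loop
vertex 2.745 1.07 -3.192
vertex 2.574 1.672 -3.483
vertex 3.066 1.2 -3.591
endloop
endfacet
facet normal 0.681 -0.651 0.335
outer loop
vertex 2.745 1.07 -3.192
vertex 3.066 1.2 -3.591
vertex 3.746 2.608 -2.237
endloop
endfacet
facet normal -0.601 -0.480 -0.639
outer loop
vertex 3.066 1.2 -3.591
vertex 2.574 1.672 -3.483
vertex 3.099 1.606 -3.927
endloop
endfacet
facet normal 0.944 -0.252 -0.212
outer loop
vertex 3.066 1.2 -3.591
vertex 3.099 1.606 -3.927
vertex 3.746 2.608 -2.237
endloop
endfacet
facet normal 0.483 0.014 -0.876
outer loop
vertex 0.772 -0.584 2.726
vertex 0.385 -0.872 2.508
vertex 0.426 -0.345 2.539
endloop
endfacet
facet normal 0.220 0.779 0.588
outer loop
vertex 0.772 -0.584 2.726
vertex 0.426 -0.345 2.539
vertex -0.145 -0.888 3.472
endloop
endfacet
facet normal 0.482 0.014 -0.876
outer loop
vertex 0.426 -0.345 2.539
vertex 0.385 -0.872 2.508
vertex 0.049 -0.503 2.329
endloop
endfacet
facet normal -0.474 0.856 0.208
outer loop
vertex 0.426 -0.345 2.539
vertex 0.049 -0.503 2.329
vertex -0.145 -0.888 3.472
endloop
endfacet
facet normal 0.481 0.013 -0.877
outer loop
vertex 0.049 -0.503 2.329
vertex 0.385 -0.872 2.508
vertex -0.076 -0.94 2.254
endloop
endfacet
facet normal -0.956 0.285 -0.066
outer loop
vertex 0.049 -0.503 2.329
vertex -0.076 -0.94 2.254
vertex -0.145 -0.888 3.472
endloop
endfacet
facet normal 0.481 0.014 -0.877
outer loop
vertex -0.076 -0.94 2.254
vertex 0.385 -0.872 2.508
vertex 0.147 -1.325 2.37
endloop
endfacet
facet normal -0.861 -0.507 -0.027
outer loop
vertex -0.076 -0.94 2.254
vertex 0.147 -1.325 2.37
vertex -0.145 -0.888 3.472
endloop
endfacet
facet normal 0.482 0.014 -0.876
outer loop
vertex 0.147 -1.325 2.37
vertex 0.385 -0.872 2.508
vertex 0.548 -1.37 2.59
endloop
endfacet
facet normal -0.264 -0.918 0.294
outer loop
vertex 0.147 -1.325 2.37
vertex 0.548 -1.37 2.59
vertex -0.145 -0.888 3.472
endloop
endfacet
facet normal 0.481 0.013 -0.877
outer loop
vertex 0.548 -1.37 2.59
vertex 0.385 -0.872 2.508
vertex 0.827 -1.04 2.748
endloop
endfacet
facet normal 0.389 -0.644 0.658
outer loop
vertex 0.548 -1.37 2.59
vertex 0.827 -1.04 2.748
vertex -0.145 -0.888 3.472
endloop
endfacet
facet normal 0.482 0.016 -0.876
outer loop
vertex 0.827 -1.04 2.748
vertex 0.385 -0.872 2.508
vertex 0.772 -0.584 2.726
endloop
endfacet
facet normal 0.605 0.111 0.789
outer loop
vertex 0.827 -1.04 2.748
vertex 0.772 -0.584 2.726
vertex -0.145 -0.888 3.472
endloop
endfacet

endsolid
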